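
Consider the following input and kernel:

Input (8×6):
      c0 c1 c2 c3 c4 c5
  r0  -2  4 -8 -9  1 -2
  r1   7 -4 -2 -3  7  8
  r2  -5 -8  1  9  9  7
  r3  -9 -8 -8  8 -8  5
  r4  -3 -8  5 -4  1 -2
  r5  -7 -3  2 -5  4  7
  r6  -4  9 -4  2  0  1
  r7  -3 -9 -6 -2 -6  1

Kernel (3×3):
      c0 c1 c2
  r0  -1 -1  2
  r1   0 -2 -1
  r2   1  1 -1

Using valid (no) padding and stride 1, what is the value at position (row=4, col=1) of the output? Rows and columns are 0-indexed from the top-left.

The receptive field on the input at this output position is [-8 5 -4 / -3 2 -5 / 9 -4 2]. Elementwise product with the kernel and sum: -8·-1 + 5·-1 + -4·2 + 2·-2 + -5·-1 + 9·1 + -4·1 + 2·-1.

-1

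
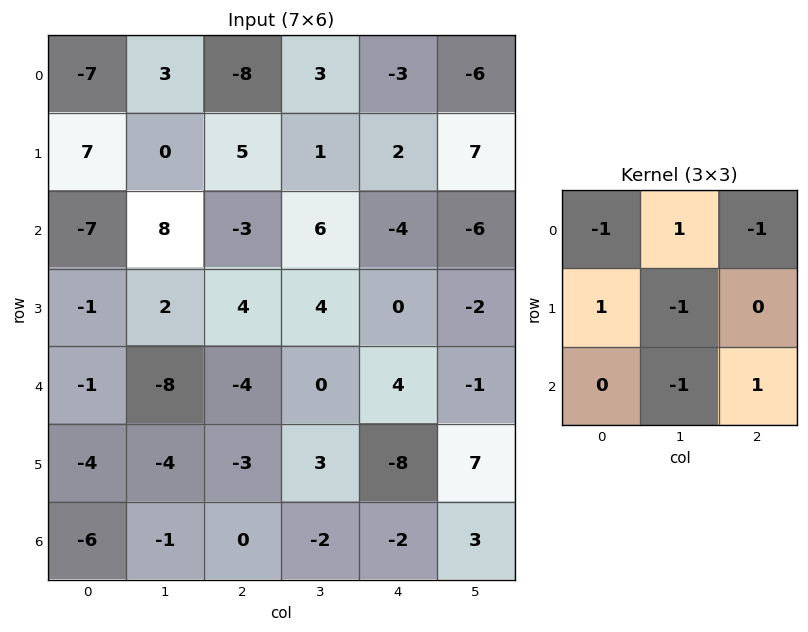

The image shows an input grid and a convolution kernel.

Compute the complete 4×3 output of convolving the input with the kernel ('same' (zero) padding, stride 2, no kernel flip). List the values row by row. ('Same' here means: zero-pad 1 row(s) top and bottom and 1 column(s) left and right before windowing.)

0 7 11
17 15 2
-2 0 9
6 -3 -18

Output[0,0]: The receptive field on the zero-padded input at this output position is [0 0 0 / 0 -7 3 / 0 7 0]. Elementwise product with the kernel and sum: 0·-1 + 0·1 + 0·-1 + 0·1 + -7·-1 + 7·-1 + 0·1.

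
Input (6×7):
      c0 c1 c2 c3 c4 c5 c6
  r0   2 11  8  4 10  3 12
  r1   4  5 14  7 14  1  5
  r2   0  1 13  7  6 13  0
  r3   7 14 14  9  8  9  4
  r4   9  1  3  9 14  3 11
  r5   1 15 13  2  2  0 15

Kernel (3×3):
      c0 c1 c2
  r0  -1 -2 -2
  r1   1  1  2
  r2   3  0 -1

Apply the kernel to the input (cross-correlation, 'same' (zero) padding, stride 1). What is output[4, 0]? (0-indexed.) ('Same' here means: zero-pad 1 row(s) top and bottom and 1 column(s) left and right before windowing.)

-46

The receptive field on the zero-padded input at this output position is [0 7 14 / 0 9 1 / 0 1 15]. Elementwise product with the kernel and sum: 0·-1 + 7·-2 + 14·-2 + 0·1 + 9·1 + 1·2 + 0·3 + 15·-1.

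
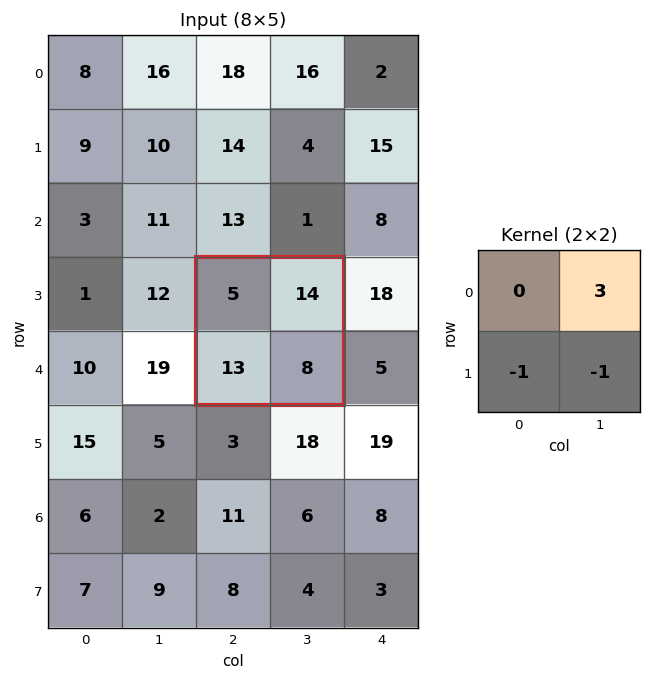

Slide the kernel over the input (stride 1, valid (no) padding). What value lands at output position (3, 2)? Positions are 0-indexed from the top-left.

The receptive field on the input at this output position is [5 14 / 13 8]. Elementwise product with the kernel and sum: 14·3 + 13·-1 + 8·-1.

21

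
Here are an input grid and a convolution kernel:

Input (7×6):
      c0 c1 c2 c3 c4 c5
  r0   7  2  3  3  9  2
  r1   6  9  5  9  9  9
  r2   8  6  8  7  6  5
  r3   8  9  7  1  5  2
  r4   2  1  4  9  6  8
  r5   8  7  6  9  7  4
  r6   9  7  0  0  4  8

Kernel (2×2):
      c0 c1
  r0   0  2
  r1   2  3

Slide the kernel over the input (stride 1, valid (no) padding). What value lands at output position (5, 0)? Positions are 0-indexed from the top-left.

The receptive field on the input at this output position is [8 7 / 9 7]. Elementwise product with the kernel and sum: 7·2 + 9·2 + 7·3.

53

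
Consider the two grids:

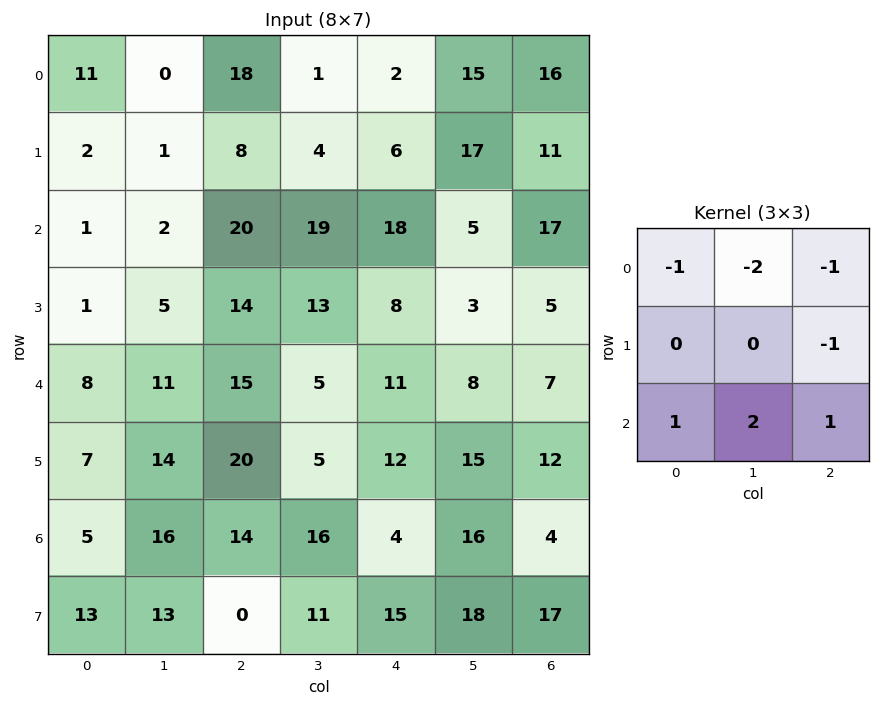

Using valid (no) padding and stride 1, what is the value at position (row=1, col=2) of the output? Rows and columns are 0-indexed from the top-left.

8

The receptive field on the input at this output position is [8 4 6 / 20 19 18 / 14 13 8]. Elementwise product with the kernel and sum: 8·-1 + 4·-2 + 6·-1 + 18·-1 + 14·1 + 13·2 + 8·1.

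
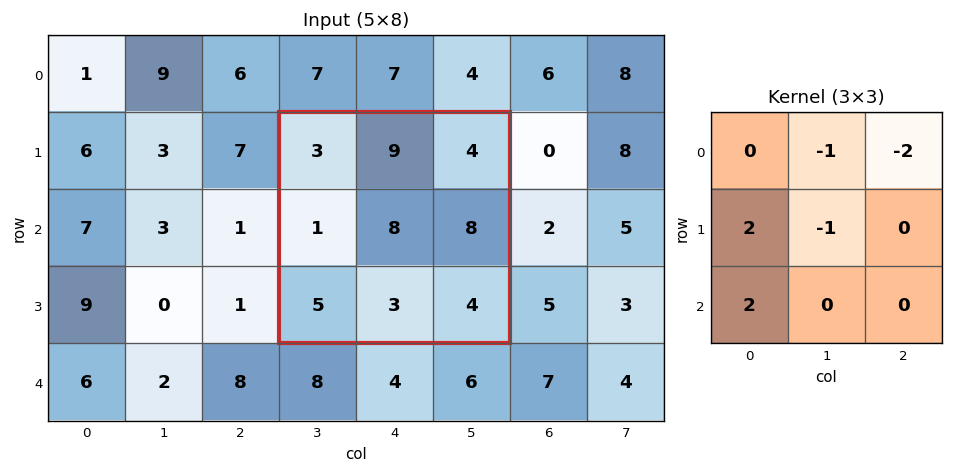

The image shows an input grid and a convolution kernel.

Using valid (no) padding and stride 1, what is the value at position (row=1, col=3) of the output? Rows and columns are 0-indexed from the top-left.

The receptive field on the input at this output position is [3 9 4 / 1 8 8 / 5 3 4]. Elementwise product with the kernel and sum: 9·-1 + 4·-2 + 1·2 + 8·-1 + 5·2.

-13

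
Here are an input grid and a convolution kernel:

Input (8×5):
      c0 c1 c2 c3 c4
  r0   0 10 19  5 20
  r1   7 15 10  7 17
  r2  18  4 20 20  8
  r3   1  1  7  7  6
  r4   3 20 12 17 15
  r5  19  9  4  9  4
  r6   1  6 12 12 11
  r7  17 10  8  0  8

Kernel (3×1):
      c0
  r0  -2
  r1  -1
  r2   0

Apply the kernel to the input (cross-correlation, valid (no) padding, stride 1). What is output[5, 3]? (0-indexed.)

The receptive field on the input at this output position is [9 / 12 / 0]. Elementwise product with the kernel and sum: 9·-2 + 12·-1.

-30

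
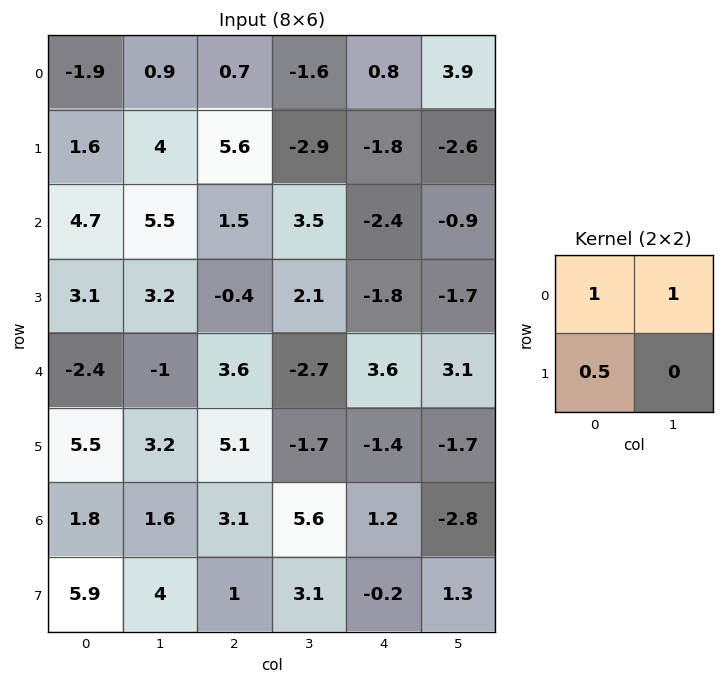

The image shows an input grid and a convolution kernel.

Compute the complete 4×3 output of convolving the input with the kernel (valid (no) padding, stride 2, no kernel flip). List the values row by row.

Output[0,0]: The receptive field on the input at this output position is [-1.9 0.9 / 1.6 4]. Elementwise product with the kernel and sum: -1.9·1 + 0.9·1 + 1.6·0.5.
Output[0,1]: The receptive field on the input at this output position is [0.7 -1.6 / 5.6 -2.9]. Elementwise product with the kernel and sum: 0.7·1 + -1.6·1 + 5.6·0.5.

-0.2 1.9 3.8
11.75 4.8 -4.2
-0.65 3.45 6
6.35 9.2 -1.7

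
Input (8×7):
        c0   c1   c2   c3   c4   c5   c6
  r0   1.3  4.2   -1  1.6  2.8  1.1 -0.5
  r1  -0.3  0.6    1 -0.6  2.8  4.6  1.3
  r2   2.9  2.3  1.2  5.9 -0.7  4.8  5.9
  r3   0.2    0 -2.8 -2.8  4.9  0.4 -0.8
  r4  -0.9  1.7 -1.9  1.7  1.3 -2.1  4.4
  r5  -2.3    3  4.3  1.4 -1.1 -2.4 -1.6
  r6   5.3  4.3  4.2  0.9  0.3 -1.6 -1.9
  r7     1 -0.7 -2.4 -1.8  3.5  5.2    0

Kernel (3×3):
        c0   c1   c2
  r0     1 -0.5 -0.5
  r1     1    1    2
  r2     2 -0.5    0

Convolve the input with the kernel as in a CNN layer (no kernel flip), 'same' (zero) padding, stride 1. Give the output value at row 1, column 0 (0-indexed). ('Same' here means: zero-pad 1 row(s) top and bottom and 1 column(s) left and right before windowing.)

-3.3

The receptive field on the zero-padded input at this output position is [0 1.3 4.2 / 0 -0.3 0.6 / 0 2.9 2.3]. Elementwise product with the kernel and sum: 0·1 + 1.3·-0.5 + 4.2·-0.5 + 0·1 + -0.3·1 + 0.6·2 + 0·2 + 2.9·-0.5.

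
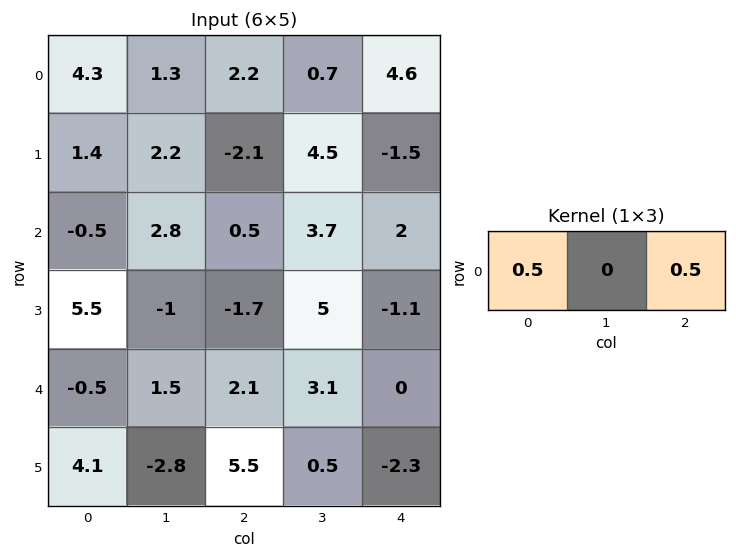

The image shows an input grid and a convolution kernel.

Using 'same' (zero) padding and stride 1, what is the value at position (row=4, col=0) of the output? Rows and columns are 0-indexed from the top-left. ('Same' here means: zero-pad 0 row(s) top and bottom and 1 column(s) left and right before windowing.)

0.75

The receptive field on the zero-padded input at this output position is [0 -0.5 1.5]. Elementwise product with the kernel and sum: 0·0.5 + 1.5·0.5.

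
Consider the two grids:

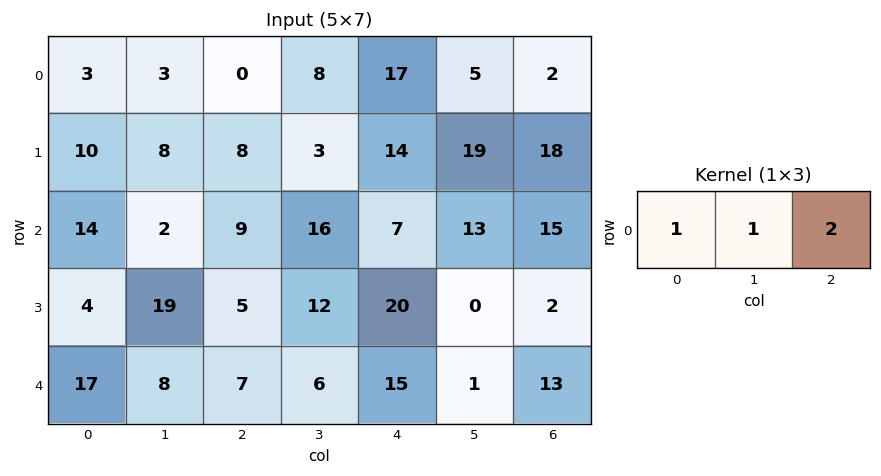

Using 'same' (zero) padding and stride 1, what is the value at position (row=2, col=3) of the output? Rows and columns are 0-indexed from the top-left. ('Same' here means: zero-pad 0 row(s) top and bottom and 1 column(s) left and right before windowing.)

39

The receptive field on the zero-padded input at this output position is [9 16 7]. Elementwise product with the kernel and sum: 9·1 + 16·1 + 7·2.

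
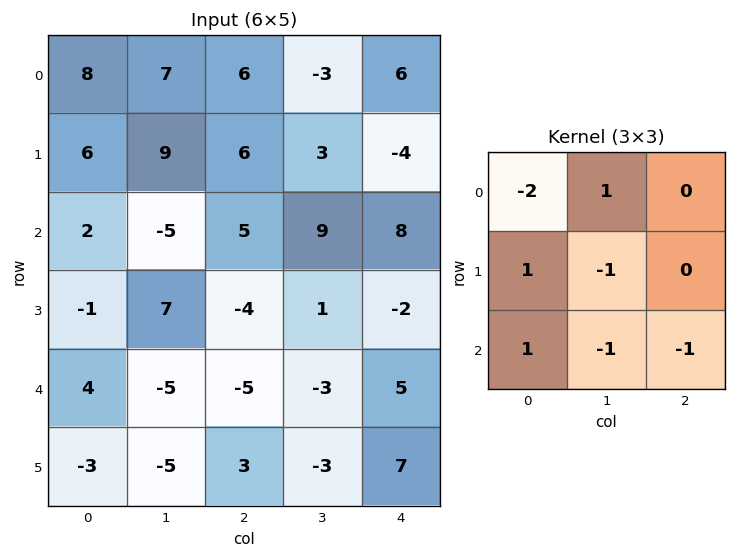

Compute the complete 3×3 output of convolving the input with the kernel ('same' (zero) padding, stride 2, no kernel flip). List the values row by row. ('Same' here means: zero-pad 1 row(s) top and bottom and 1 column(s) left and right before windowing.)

-23 1 -2
-2 -12 -6
3 -23 -22

Output[0,0]: The receptive field on the zero-padded input at this output position is [0 0 0 / 0 8 7 / 0 6 9]. Elementwise product with the kernel and sum: 0·-2 + 0·1 + 0·1 + 8·-1 + 0·1 + 6·-1 + 9·-1.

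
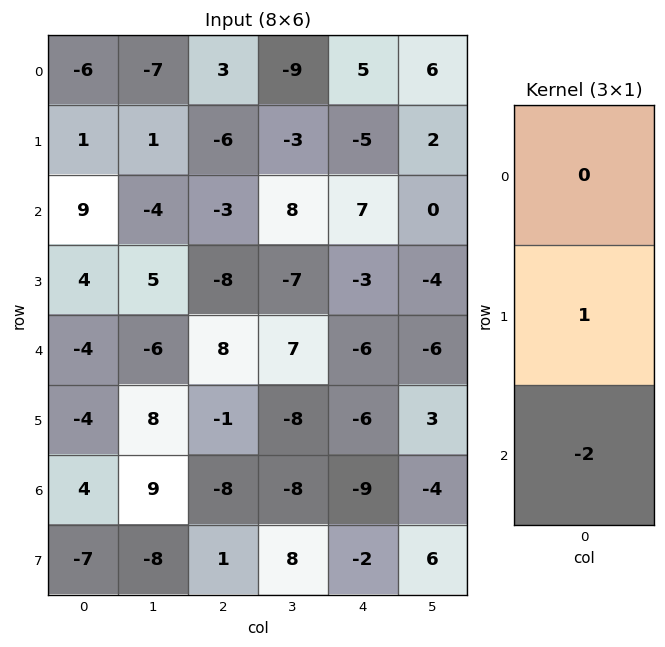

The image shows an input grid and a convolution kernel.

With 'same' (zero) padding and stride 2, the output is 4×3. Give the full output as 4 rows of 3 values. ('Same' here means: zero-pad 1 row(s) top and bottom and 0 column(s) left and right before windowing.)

Output[0,0]: The receptive field on the zero-padded input at this output position is [0 / -6 / 1]. Elementwise product with the kernel and sum: -6·1 + 1·-2.
Output[0,1]: The receptive field on the zero-padded input at this output position is [0 / 3 / -6]. Elementwise product with the kernel and sum: 3·1 + -6·-2.

-8 15 15
1 13 13
4 10 6
18 -10 -5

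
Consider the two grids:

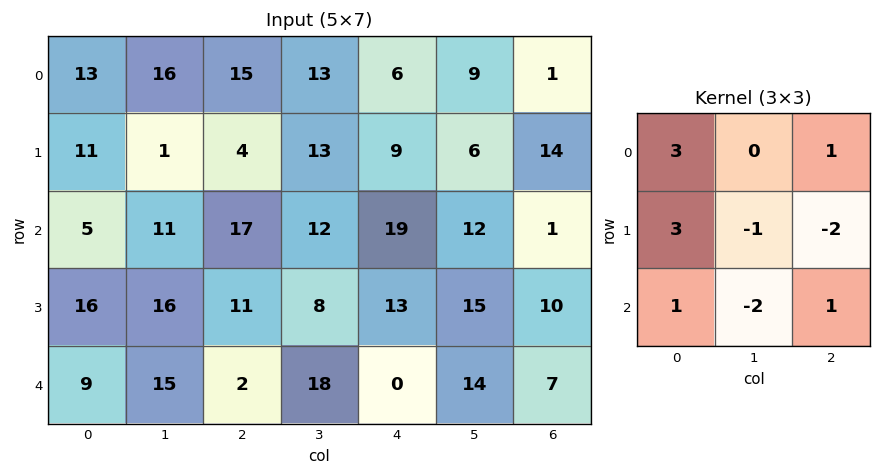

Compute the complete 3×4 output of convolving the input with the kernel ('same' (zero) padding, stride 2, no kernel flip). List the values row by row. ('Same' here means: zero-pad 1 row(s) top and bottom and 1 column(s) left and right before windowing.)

-66 13 16 4
-42 10 35 48
-23 63 65 80

Output[0,0]: The receptive field on the zero-padded input at this output position is [0 0 0 / 0 13 16 / 0 11 1]. Elementwise product with the kernel and sum: 0·3 + 0·1 + 0·3 + 13·-1 + 16·-2 + 0·1 + 11·-2 + 1·1.
Output[0,1]: The receptive field on the zero-padded input at this output position is [0 0 0 / 16 15 13 / 1 4 13]. Elementwise product with the kernel and sum: 0·3 + 0·1 + 16·3 + 15·-1 + 13·-2 + 1·1 + 4·-2 + 13·1.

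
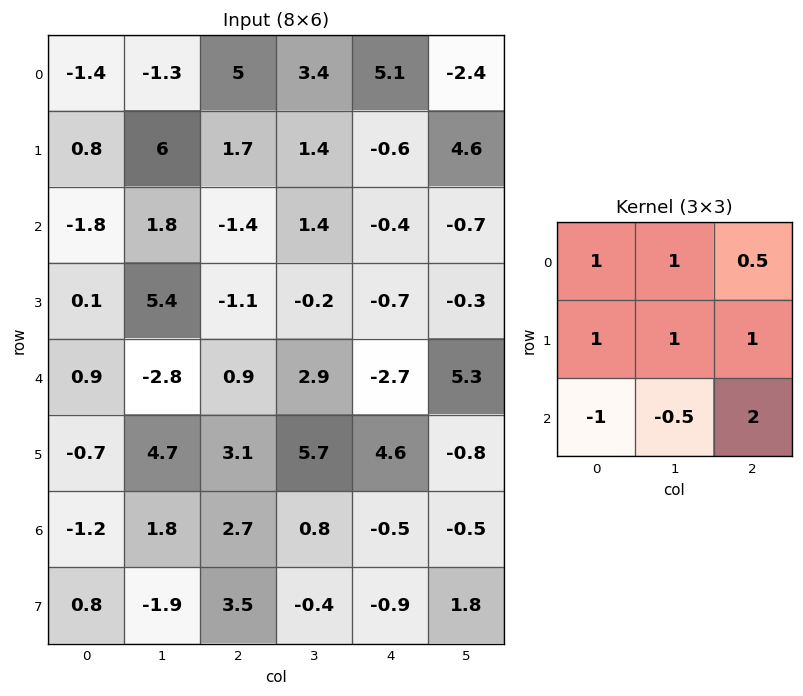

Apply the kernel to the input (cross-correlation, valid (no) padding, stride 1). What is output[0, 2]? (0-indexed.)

13.35

The receptive field on the input at this output position is [5 3.4 5.1 / 1.7 1.4 -0.6 / -1.4 1.4 -0.4]. Elementwise product with the kernel and sum: 5·1 + 3.4·1 + 5.1·0.5 + 1.7·1 + 1.4·1 + -0.6·1 + -1.4·-1 + 1.4·-0.5 + -0.4·2.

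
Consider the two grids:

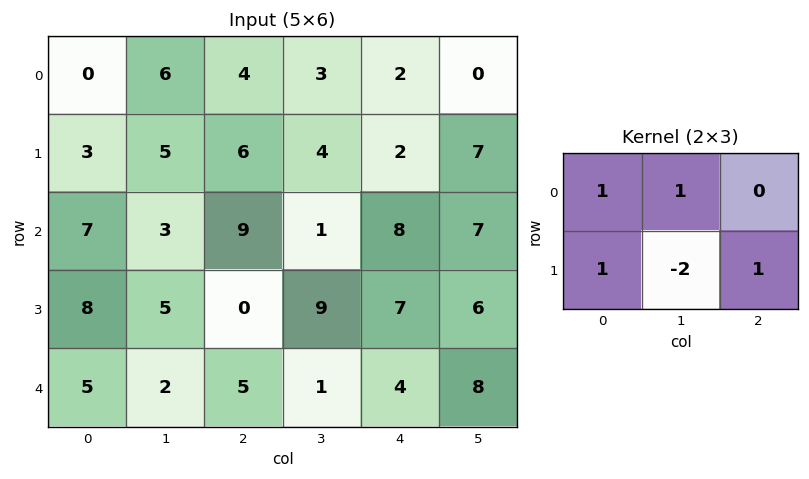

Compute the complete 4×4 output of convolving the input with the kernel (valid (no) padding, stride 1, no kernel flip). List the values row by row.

Output[0,0]: The receptive field on the input at this output position is [0 6 4 / 3 5 6]. Elementwise product with the kernel and sum: 0·1 + 6·1 + 3·1 + 5·-2 + 6·1.

5 7 7 12
18 -3 25 -2
8 26 -1 10
19 -2 16 17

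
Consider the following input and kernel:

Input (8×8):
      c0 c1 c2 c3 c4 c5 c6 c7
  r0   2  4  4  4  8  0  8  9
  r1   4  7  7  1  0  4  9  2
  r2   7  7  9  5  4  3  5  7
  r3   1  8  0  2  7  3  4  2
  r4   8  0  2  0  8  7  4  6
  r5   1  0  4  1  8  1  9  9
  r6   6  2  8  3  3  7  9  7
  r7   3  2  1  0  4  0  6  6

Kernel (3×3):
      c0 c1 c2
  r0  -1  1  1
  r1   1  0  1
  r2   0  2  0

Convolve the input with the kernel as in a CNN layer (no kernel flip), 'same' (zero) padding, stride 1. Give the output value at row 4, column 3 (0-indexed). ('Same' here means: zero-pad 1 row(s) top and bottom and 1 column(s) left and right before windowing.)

The receptive field on the zero-padded input at this output position is [0 2 7 / 2 0 8 / 4 1 8]. Elementwise product with the kernel and sum: 0·-1 + 2·1 + 7·1 + 2·1 + 8·1 + 1·2.

21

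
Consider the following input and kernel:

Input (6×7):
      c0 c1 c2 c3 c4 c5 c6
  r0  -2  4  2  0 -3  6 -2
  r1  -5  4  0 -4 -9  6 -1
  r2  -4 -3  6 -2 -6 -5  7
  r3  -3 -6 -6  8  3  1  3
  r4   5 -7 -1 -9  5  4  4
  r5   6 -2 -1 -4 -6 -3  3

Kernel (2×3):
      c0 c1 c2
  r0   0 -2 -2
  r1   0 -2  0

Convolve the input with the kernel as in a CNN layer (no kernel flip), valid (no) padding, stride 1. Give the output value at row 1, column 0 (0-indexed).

-2

The receptive field on the input at this output position is [-5 4 0 / -4 -3 6]. Elementwise product with the kernel and sum: 4·-2 + 0·-2 + -3·-2.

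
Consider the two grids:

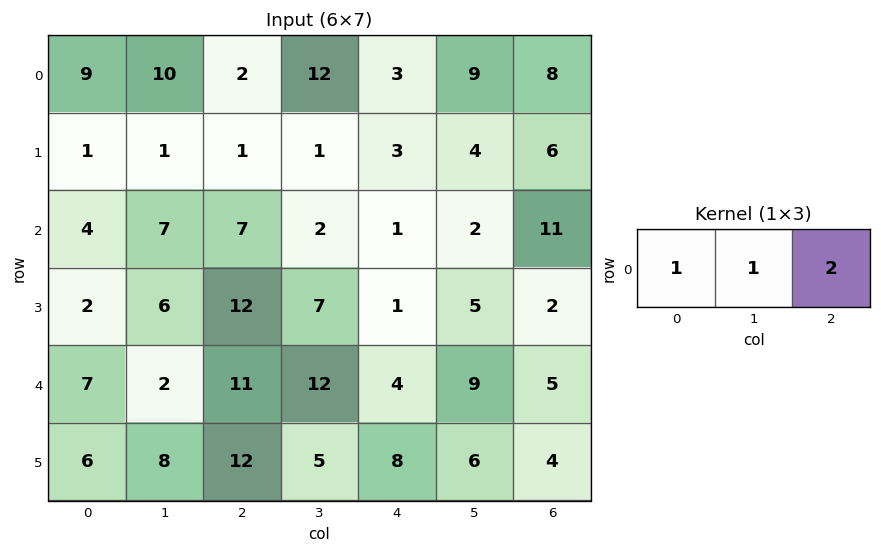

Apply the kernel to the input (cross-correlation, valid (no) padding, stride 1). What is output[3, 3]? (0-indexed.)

18

The receptive field on the input at this output position is [7 1 5]. Elementwise product with the kernel and sum: 7·1 + 1·1 + 5·2.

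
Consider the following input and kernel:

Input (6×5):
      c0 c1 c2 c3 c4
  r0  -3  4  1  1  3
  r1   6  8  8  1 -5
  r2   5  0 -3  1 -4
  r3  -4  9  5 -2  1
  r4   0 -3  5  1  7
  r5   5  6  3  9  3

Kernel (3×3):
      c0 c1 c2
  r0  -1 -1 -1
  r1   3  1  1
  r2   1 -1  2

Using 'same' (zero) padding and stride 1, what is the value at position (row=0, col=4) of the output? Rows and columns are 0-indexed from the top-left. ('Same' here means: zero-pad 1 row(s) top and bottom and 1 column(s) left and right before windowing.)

12

The receptive field on the zero-padded input at this output position is [0 0 0 / 1 3 0 / 1 -5 0]. Elementwise product with the kernel and sum: 0·-1 + 0·-1 + 0·-1 + 1·3 + 3·1 + 0·1 + 1·1 + -5·-1 + 0·2.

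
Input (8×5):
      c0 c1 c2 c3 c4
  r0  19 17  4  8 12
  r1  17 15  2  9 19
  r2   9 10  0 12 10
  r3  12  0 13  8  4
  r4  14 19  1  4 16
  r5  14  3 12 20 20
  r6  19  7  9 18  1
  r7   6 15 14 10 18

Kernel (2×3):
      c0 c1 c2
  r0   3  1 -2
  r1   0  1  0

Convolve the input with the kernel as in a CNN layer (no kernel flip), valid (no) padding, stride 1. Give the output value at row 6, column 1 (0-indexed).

The receptive field on the input at this output position is [7 9 18 / 15 14 10]. Elementwise product with the kernel and sum: 7·3 + 9·1 + 18·-2 + 14·1.

8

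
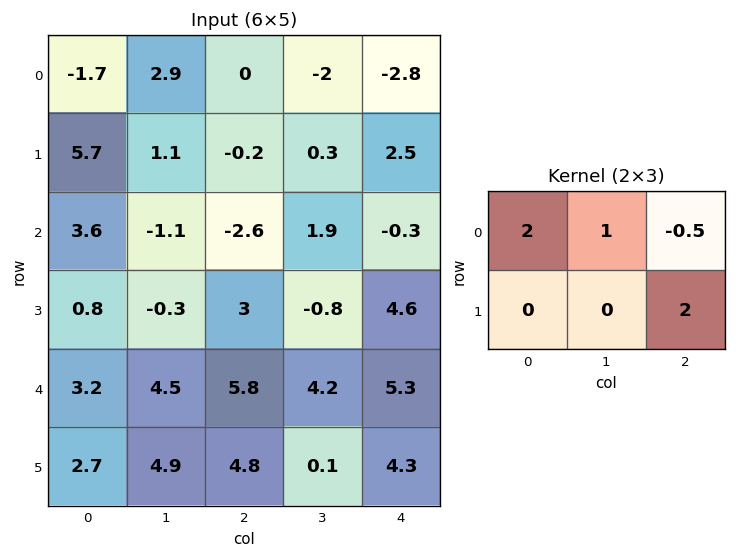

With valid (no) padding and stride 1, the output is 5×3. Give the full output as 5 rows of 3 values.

-0.9 7.4 4.4
7.4 5.65 -1.95
13.4 -7.35 6.05
11.4 11.2 13.5
17.6 12.9 21.75

Output[0,0]: The receptive field on the input at this output position is [-1.7 2.9 0 / 5.7 1.1 -0.2]. Elementwise product with the kernel and sum: -1.7·2 + 2.9·1 + 0·-0.5 + -0.2·2.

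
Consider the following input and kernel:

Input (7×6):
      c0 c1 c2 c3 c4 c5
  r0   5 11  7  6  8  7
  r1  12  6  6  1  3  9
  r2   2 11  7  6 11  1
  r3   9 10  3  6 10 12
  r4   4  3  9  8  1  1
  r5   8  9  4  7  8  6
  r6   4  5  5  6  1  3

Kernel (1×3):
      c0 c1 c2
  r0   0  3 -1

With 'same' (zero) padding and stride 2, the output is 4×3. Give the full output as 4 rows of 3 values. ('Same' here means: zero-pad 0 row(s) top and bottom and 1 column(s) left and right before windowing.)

Output[0,0]: The receptive field on the zero-padded input at this output position is [0 5 11]. Elementwise product with the kernel and sum: 5·3 + 11·-1.

4 15 17
-5 15 32
9 19 2
7 9 0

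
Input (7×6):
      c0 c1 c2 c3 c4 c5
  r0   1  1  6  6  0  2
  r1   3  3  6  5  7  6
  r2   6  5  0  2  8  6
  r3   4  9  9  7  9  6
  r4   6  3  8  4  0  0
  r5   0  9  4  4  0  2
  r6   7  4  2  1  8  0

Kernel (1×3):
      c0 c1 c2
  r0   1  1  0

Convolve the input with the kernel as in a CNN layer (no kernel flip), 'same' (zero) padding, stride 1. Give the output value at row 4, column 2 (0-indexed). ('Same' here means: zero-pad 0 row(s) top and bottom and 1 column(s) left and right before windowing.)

11

The receptive field on the zero-padded input at this output position is [3 8 4]. Elementwise product with the kernel and sum: 3·1 + 8·1.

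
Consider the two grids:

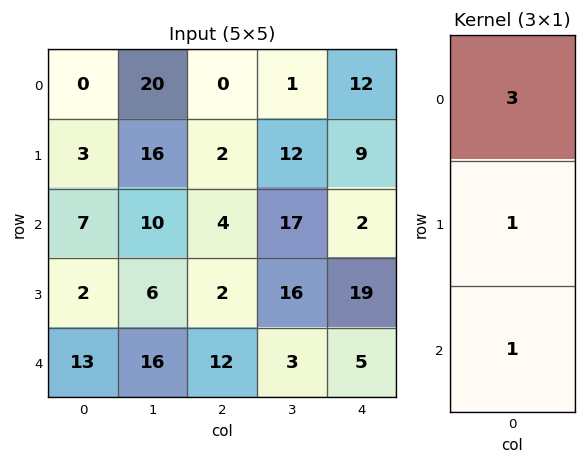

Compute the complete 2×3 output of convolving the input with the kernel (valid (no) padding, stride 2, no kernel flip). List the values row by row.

10 6 47
36 26 30

Output[0,0]: The receptive field on the input at this output position is [0 / 3 / 7]. Elementwise product with the kernel and sum: 0·3 + 3·1 + 7·1.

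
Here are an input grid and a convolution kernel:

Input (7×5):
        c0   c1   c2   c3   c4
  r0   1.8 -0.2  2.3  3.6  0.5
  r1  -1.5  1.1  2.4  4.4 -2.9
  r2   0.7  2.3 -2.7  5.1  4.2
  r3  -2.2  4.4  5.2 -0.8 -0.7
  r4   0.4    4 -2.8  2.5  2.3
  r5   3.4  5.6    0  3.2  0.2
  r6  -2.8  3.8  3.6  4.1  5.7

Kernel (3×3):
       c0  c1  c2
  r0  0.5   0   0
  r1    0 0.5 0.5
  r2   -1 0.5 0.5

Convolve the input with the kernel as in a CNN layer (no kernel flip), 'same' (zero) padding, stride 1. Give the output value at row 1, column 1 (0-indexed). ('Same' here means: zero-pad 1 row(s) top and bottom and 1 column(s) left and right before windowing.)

1.75

The receptive field on the zero-padded input at this output position is [1.8 -0.2 2.3 / -1.5 1.1 2.4 / 0.7 2.3 -2.7]. Elementwise product with the kernel and sum: 1.8·0.5 + 1.1·0.5 + 2.4·0.5 + 0.7·-1 + 2.3·0.5 + -2.7·0.5.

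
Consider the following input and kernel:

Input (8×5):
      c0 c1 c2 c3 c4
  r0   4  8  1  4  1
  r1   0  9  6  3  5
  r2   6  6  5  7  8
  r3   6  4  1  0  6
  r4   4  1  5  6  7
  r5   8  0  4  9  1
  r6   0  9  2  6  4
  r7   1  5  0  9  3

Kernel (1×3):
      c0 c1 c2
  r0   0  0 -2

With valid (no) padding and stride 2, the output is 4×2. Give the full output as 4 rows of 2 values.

Output[0,0]: The receptive field on the input at this output position is [4 8 1]. Elementwise product with the kernel and sum: 1·-2.

-2 -2
-10 -16
-10 -14
-4 -8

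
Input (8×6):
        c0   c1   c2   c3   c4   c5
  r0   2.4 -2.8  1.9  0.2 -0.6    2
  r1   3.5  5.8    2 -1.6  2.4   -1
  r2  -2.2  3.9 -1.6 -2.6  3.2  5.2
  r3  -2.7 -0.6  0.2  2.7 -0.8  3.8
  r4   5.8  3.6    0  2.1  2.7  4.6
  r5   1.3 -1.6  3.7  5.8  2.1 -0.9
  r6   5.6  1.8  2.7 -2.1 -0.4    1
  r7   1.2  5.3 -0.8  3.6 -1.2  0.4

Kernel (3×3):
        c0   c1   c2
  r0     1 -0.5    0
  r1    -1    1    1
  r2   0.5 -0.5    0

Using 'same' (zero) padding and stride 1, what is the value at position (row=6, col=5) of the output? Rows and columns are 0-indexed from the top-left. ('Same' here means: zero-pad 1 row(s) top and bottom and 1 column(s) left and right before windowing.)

The receptive field on the zero-padded input at this output position is [2.1 -0.9 0 / -0.4 1 0 / -1.2 0.4 0]. Elementwise product with the kernel and sum: 2.1·1 + -0.9·-0.5 + -0.4·-1 + 1·1 + 0·1 + -1.2·0.5 + 0.4·-0.5.

3.15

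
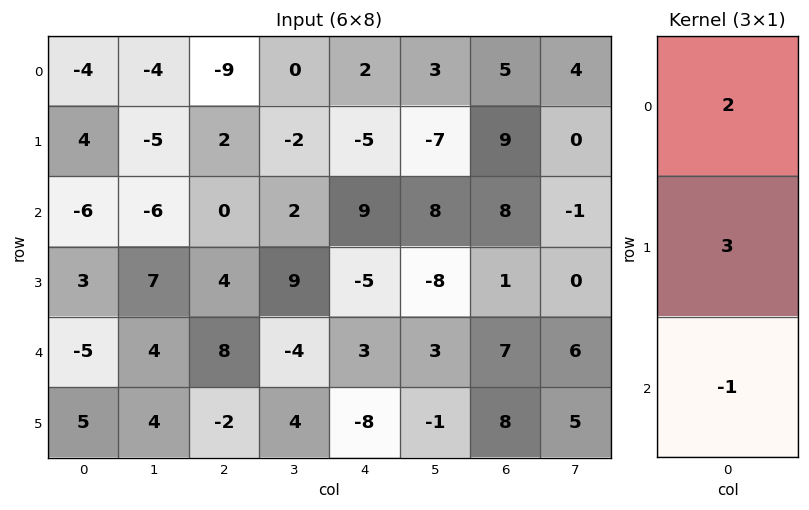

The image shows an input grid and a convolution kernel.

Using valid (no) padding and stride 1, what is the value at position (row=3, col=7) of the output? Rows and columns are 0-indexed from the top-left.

The receptive field on the input at this output position is [0 / 6 / 5]. Elementwise product with the kernel and sum: 0·2 + 6·3 + 5·-1.

13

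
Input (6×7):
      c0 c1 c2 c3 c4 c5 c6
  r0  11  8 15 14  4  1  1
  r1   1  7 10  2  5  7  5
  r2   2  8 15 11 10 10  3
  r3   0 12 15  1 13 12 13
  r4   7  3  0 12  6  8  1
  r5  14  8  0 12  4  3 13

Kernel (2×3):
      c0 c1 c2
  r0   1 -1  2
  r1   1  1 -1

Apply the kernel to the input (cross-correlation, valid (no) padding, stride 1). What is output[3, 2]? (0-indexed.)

The receptive field on the input at this output position is [15 1 13 / 0 12 6]. Elementwise product with the kernel and sum: 15·1 + 1·-1 + 13·2 + 0·1 + 12·1 + 6·-1.

46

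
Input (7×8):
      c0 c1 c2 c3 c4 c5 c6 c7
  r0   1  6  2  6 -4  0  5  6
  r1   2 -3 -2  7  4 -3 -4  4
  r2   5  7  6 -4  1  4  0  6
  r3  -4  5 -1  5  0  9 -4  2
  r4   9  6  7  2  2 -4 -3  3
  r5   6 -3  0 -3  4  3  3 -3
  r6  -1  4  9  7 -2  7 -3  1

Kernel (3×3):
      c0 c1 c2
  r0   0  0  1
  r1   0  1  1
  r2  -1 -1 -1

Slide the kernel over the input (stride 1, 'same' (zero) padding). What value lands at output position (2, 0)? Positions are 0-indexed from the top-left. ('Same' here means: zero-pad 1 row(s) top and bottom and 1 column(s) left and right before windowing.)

8

The receptive field on the zero-padded input at this output position is [0 2 -3 / 0 5 7 / 0 -4 5]. Elementwise product with the kernel and sum: -3·1 + 5·1 + 7·1 + 0·-1 + -4·-1 + 5·-1.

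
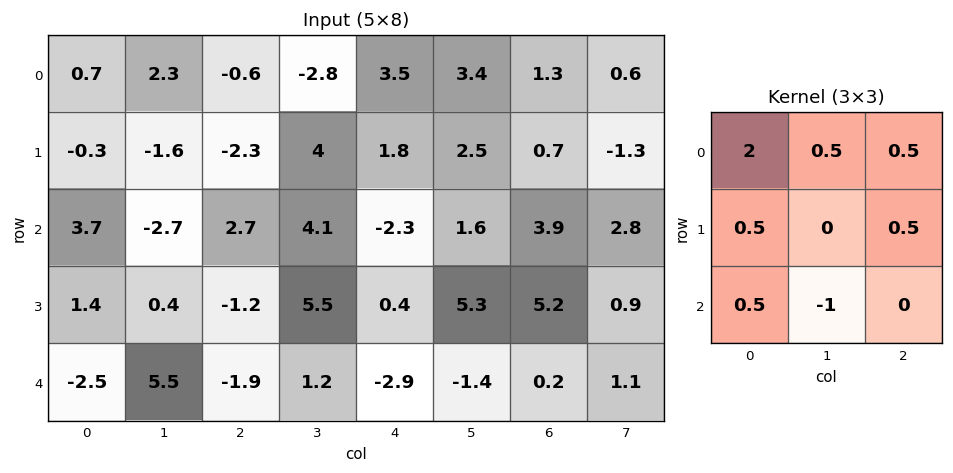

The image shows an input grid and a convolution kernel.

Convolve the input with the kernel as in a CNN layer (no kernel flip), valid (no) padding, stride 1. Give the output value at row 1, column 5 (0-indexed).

4.35

The receptive field on the input at this output position is [2.5 0.7 -1.3 / 1.6 3.9 2.8 / 5.3 5.2 0.9]. Elementwise product with the kernel and sum: 2.5·2 + 0.7·0.5 + -1.3·0.5 + 1.6·0.5 + 2.8·0.5 + 5.3·0.5 + 5.2·-1.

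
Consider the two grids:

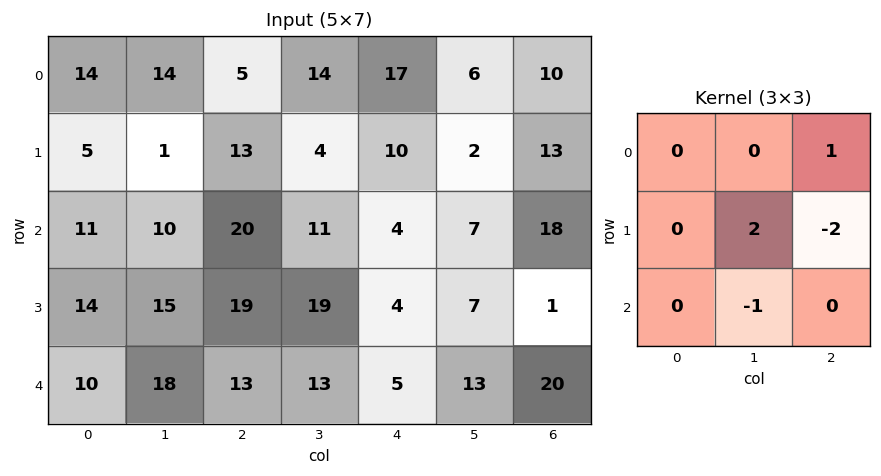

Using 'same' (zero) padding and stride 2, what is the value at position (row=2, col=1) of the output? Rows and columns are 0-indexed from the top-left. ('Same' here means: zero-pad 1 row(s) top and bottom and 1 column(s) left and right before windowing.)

19

The receptive field on the zero-padded input at this output position is [15 19 19 / 18 13 13 / 0 0 0]. Elementwise product with the kernel and sum: 19·1 + 13·2 + 13·-2 + 0·-1.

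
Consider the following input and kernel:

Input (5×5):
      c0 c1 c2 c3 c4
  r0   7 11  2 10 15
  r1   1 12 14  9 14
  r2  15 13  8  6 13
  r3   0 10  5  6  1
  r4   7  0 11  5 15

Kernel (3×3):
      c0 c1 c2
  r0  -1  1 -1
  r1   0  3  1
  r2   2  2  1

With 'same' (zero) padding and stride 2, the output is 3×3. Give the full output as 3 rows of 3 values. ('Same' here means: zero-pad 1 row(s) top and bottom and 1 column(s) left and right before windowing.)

46 77 91
57 59 58
11 27 40

Output[0,0]: The receptive field on the zero-padded input at this output position is [0 0 0 / 0 7 11 / 0 1 12]. Elementwise product with the kernel and sum: 0·-1 + 0·1 + 0·-1 + 7·3 + 11·1 + 0·2 + 1·2 + 12·1.
Output[0,1]: The receptive field on the zero-padded input at this output position is [0 0 0 / 11 2 10 / 12 14 9]. Elementwise product with the kernel and sum: 0·-1 + 0·1 + 0·-1 + 2·3 + 10·1 + 12·2 + 14·2 + 9·1.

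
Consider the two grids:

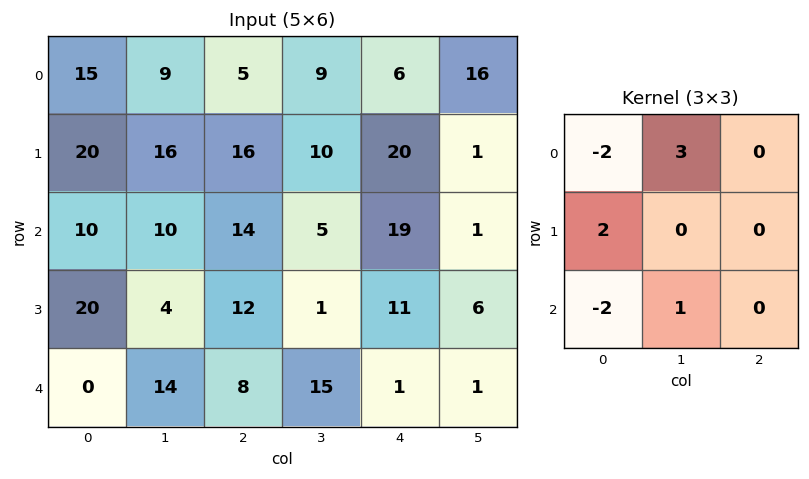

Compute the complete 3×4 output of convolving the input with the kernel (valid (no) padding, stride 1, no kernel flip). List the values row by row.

Output[0,0]: The receptive field on the input at this output position is [15 9 5 / 20 16 16 / 10 10 14]. Elementwise product with the kernel and sum: 15·-2 + 9·3 + 20·2 + 10·-2 + 10·1.

27 23 26 29
-8 40 3 59
64 10 10 20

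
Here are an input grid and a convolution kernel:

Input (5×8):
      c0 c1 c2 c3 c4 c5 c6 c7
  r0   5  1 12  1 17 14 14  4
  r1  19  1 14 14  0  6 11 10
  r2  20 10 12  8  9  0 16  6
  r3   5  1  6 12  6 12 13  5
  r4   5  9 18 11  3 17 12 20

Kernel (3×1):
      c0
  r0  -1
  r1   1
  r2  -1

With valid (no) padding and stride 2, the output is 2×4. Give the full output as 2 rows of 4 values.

Output[0,0]: The receptive field on the input at this output position is [5 / 19 / 20]. Elementwise product with the kernel and sum: 5·-1 + 19·1 + 20·-1.
Output[0,1]: The receptive field on the input at this output position is [12 / 14 / 12]. Elementwise product with the kernel and sum: 12·-1 + 14·1 + 12·-1.

-6 -10 -26 -19
-20 -24 -6 -15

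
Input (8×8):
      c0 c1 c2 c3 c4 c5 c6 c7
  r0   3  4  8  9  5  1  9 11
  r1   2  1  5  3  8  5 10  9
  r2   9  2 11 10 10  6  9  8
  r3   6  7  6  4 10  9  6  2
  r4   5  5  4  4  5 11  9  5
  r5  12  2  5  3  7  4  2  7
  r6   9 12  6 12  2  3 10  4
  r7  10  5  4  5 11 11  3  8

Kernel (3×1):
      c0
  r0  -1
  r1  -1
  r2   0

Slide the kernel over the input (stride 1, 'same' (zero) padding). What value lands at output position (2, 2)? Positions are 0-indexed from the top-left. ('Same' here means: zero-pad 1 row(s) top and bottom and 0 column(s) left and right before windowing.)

The receptive field on the zero-padded input at this output position is [5 / 11 / 6]. Elementwise product with the kernel and sum: 5·-1 + 11·-1.

-16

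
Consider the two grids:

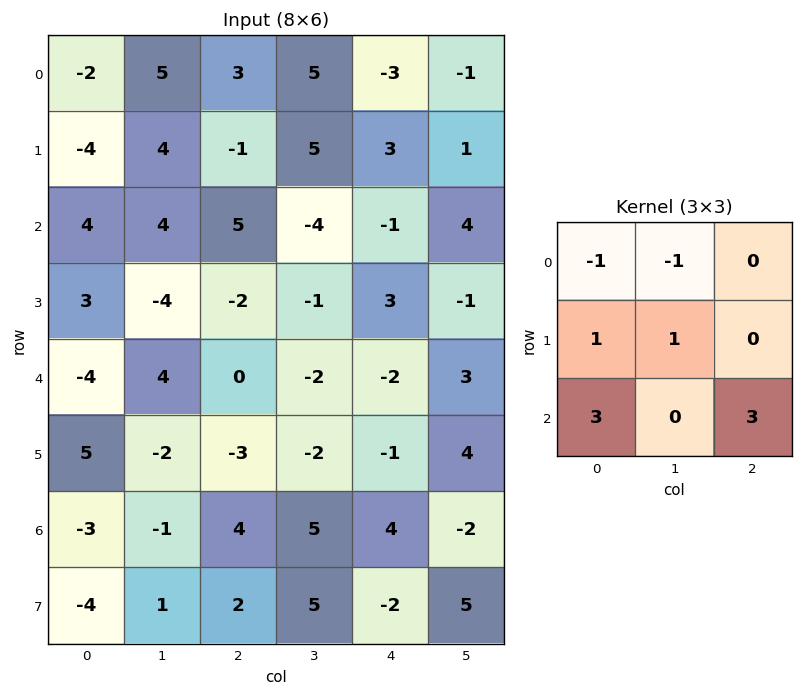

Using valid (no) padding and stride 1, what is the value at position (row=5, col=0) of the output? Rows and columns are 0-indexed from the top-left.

-13

The receptive field on the input at this output position is [5 -2 -3 / -3 -1 4 / -4 1 2]. Elementwise product with the kernel and sum: 5·-1 + -2·-1 + -3·1 + -1·1 + -4·3 + 2·3.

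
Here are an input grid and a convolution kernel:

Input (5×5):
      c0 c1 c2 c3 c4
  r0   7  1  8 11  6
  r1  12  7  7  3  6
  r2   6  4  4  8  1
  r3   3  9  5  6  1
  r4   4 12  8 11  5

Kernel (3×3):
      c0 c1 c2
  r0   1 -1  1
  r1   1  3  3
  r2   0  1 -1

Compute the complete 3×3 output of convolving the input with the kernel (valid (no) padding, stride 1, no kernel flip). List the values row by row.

68 37 44
46 42 46
55 47 29

Output[0,0]: The receptive field on the input at this output position is [7 1 8 / 12 7 7 / 6 4 4]. Elementwise product with the kernel and sum: 7·1 + 1·-1 + 8·1 + 12·1 + 7·3 + 7·3 + 4·1 + 4·-1.
Output[0,1]: The receptive field on the input at this output position is [1 8 11 / 7 7 3 / 4 4 8]. Elementwise product with the kernel and sum: 1·1 + 8·-1 + 11·1 + 7·1 + 7·3 + 3·3 + 4·1 + 8·-1.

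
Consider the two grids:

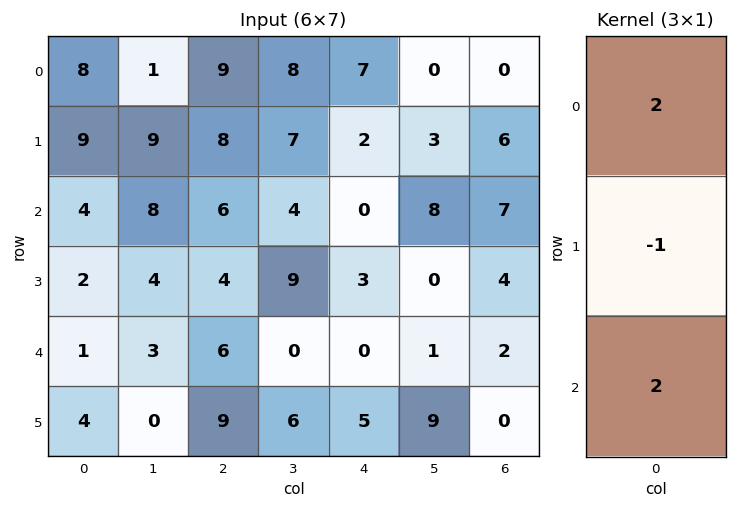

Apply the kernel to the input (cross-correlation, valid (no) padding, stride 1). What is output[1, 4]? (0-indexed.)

10

The receptive field on the input at this output position is [2 / 0 / 3]. Elementwise product with the kernel and sum: 2·2 + 0·-1 + 3·2.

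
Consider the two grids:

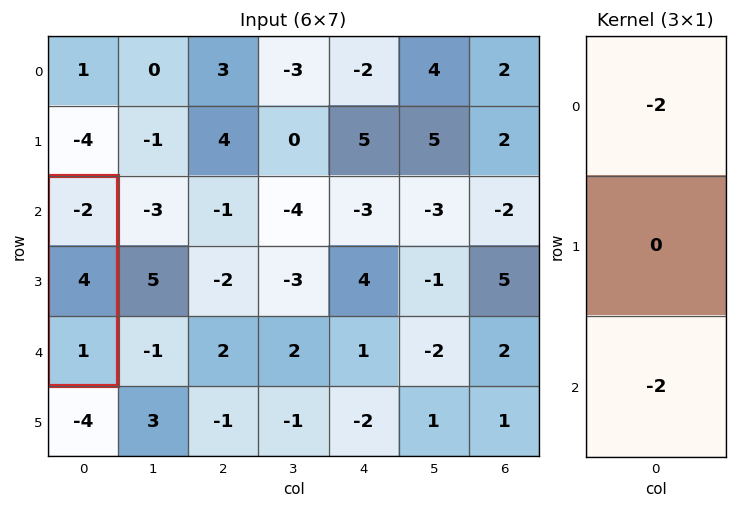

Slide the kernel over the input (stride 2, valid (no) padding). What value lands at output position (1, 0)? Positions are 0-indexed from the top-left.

2

The receptive field on the input at this output position is [-2 / 4 / 1]. Elementwise product with the kernel and sum: -2·-2 + 1·-2.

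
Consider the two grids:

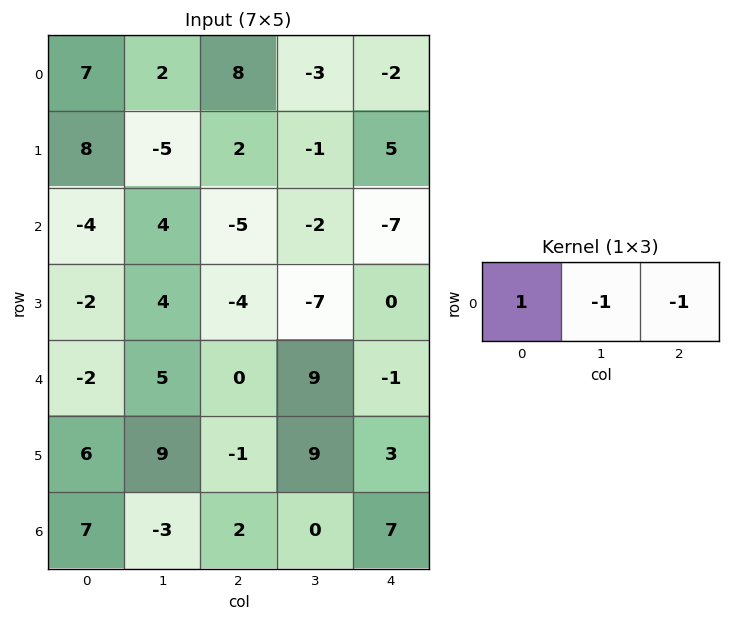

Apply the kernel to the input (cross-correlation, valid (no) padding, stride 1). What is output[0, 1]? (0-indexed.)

-3

The receptive field on the input at this output position is [2 8 -3]. Elementwise product with the kernel and sum: 2·1 + 8·-1 + -3·-1.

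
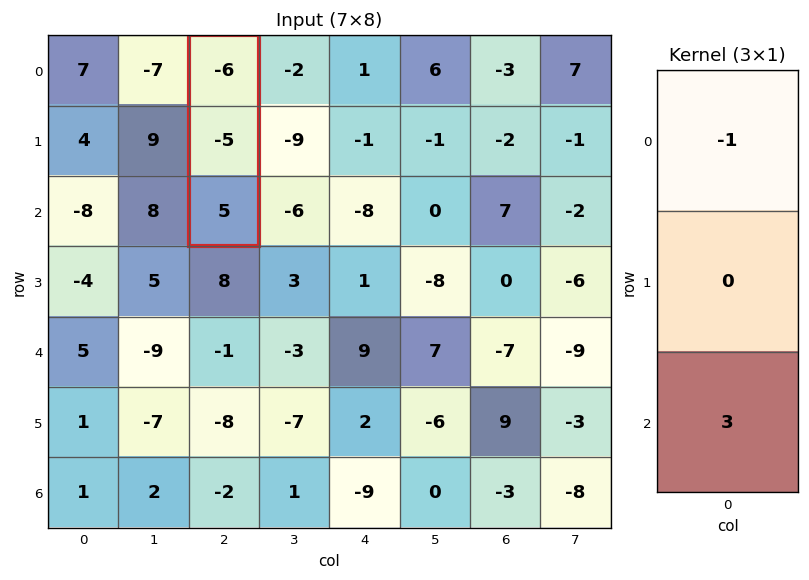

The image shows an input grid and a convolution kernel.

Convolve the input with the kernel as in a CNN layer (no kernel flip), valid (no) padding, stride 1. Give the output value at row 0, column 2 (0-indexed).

21

The receptive field on the input at this output position is [-6 / -5 / 5]. Elementwise product with the kernel and sum: -6·-1 + 5·3.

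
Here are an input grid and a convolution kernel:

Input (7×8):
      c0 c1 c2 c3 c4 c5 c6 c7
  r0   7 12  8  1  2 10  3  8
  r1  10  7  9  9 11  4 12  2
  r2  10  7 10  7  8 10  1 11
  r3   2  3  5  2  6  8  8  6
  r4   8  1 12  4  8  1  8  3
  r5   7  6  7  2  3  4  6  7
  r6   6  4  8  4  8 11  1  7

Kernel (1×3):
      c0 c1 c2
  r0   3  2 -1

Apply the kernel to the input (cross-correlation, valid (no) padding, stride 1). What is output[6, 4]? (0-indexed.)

The receptive field on the input at this output position is [8 11 1]. Elementwise product with the kernel and sum: 8·3 + 11·2 + 1·-1.

45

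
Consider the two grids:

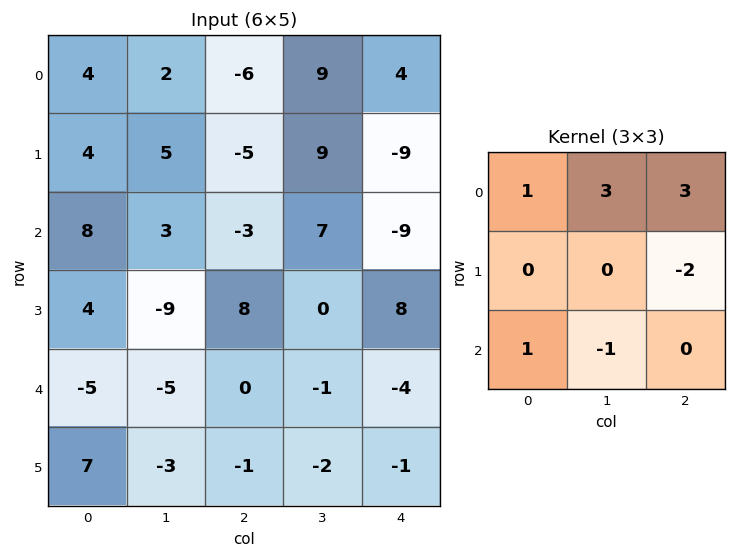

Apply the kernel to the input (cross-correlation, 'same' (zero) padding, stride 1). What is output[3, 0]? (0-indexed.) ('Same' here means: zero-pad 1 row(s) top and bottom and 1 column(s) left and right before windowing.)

56

The receptive field on the zero-padded input at this output position is [0 8 3 / 0 4 -9 / 0 -5 -5]. Elementwise product with the kernel and sum: 0·1 + 8·3 + 3·3 + -9·-2 + 0·1 + -5·-1.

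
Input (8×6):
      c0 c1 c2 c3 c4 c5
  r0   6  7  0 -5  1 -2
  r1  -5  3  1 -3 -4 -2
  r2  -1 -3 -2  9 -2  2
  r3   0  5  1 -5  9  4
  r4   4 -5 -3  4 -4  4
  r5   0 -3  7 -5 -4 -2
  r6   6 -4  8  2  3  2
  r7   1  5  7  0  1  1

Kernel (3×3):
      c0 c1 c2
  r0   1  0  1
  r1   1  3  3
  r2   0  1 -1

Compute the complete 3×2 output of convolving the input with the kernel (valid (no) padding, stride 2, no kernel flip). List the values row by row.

Output[0,0]: The receptive field on the input at this output position is [6 7 0 / -5 3 1 / -1 -3 -2]. Elementwise product with the kernel and sum: 6·1 + 0·1 + -5·1 + 3·3 + 1·3 + -3·1 + -2·-1.

12 -8
13 17
1 -28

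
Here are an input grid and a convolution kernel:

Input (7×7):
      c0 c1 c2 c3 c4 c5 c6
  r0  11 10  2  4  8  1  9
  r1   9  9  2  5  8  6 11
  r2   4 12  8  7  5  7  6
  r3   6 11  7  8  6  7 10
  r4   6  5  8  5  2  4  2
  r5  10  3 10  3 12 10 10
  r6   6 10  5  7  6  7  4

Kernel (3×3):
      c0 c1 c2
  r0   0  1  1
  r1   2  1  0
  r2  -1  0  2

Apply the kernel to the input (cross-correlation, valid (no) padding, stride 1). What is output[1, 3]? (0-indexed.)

The receptive field on the input at this output position is [5 8 6 / 7 5 7 / 8 6 7]. Elementwise product with the kernel and sum: 8·1 + 6·1 + 7·2 + 5·1 + 8·-1 + 7·2.

39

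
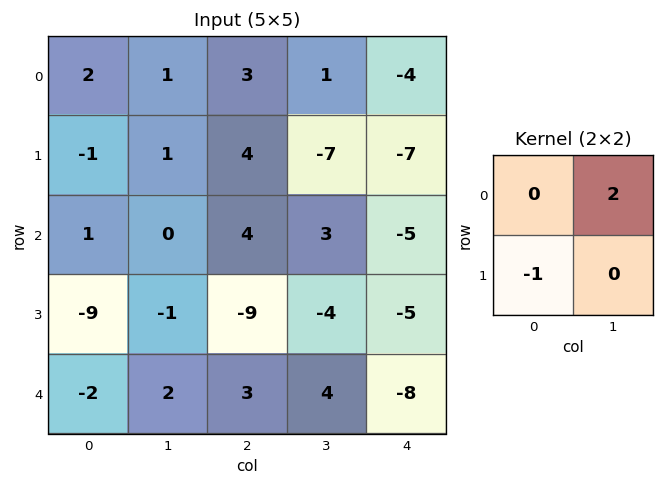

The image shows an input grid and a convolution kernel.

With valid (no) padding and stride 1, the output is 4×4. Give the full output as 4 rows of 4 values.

Output[0,0]: The receptive field on the input at this output position is [2 1 / -1 1]. Elementwise product with the kernel and sum: 1·2 + -1·-1.

3 5 -2 -1
1 8 -18 -17
9 9 15 -6
0 -20 -11 -14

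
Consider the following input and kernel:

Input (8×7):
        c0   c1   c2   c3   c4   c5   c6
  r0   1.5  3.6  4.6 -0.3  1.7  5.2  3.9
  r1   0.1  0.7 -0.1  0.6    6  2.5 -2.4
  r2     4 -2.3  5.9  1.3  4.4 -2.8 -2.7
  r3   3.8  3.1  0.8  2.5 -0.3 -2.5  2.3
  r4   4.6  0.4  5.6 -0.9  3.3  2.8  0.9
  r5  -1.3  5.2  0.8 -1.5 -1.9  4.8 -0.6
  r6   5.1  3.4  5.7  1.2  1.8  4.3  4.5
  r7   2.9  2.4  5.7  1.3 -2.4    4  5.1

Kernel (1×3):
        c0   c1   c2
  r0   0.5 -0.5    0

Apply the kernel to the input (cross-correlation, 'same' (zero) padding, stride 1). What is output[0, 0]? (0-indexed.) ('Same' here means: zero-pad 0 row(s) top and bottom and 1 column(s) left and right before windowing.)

-0.75

The receptive field on the zero-padded input at this output position is [0 1.5 3.6]. Elementwise product with the kernel and sum: 0·0.5 + 1.5·-0.5.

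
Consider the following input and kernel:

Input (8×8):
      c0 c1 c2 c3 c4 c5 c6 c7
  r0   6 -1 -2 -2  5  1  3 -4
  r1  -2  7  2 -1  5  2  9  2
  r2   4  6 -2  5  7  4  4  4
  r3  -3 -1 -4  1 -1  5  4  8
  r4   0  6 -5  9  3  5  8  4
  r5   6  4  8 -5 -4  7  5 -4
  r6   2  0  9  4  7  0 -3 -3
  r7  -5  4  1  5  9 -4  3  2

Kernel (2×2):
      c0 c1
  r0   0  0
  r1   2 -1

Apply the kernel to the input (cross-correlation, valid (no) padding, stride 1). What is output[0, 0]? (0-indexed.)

-11

The receptive field on the input at this output position is [6 -1 / -2 7]. Elementwise product with the kernel and sum: -2·2 + 7·-1.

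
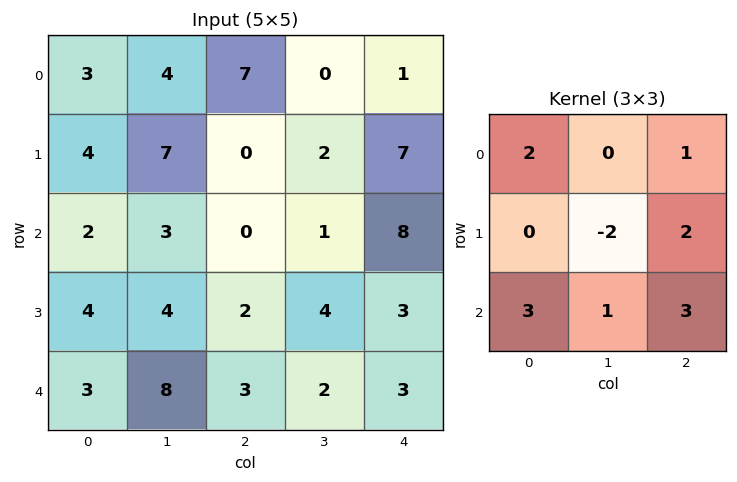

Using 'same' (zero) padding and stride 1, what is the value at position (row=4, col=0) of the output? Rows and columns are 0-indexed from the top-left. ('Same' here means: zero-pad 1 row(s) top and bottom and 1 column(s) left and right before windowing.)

14

The receptive field on the zero-padded input at this output position is [0 4 4 / 0 3 8 / 0 0 0]. Elementwise product with the kernel and sum: 0·2 + 4·1 + 3·-2 + 8·2 + 0·3 + 0·1 + 0·3.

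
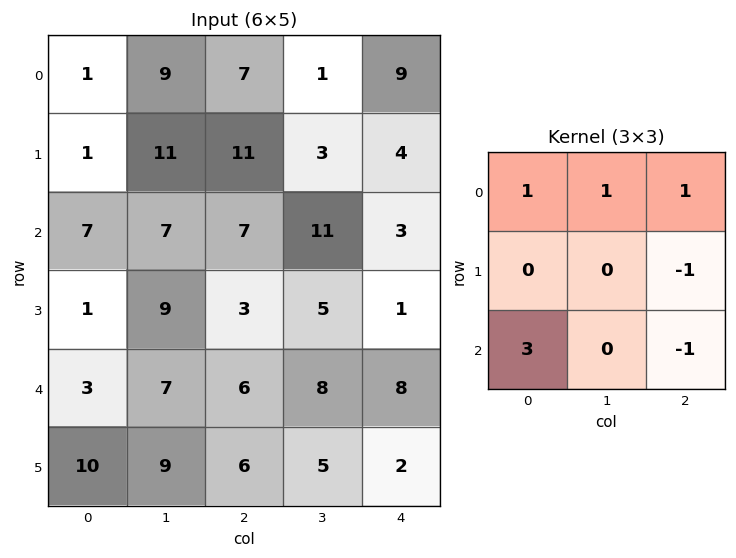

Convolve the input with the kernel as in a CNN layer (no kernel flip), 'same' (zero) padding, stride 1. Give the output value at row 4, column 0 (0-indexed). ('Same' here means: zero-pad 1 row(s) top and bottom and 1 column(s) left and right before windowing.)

The receptive field on the zero-padded input at this output position is [0 1 9 / 0 3 7 / 0 10 9]. Elementwise product with the kernel and sum: 0·1 + 1·1 + 9·1 + 7·-1 + 0·3 + 9·-1.

-6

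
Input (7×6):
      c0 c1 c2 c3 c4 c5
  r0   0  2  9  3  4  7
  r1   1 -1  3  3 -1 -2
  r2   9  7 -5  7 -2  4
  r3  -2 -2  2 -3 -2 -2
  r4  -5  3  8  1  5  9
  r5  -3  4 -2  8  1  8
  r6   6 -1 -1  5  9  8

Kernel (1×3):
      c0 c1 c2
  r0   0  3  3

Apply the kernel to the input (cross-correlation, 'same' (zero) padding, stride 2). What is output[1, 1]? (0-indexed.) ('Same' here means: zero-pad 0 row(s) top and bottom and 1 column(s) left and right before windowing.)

The receptive field on the zero-padded input at this output position is [7 -5 7]. Elementwise product with the kernel and sum: -5·3 + 7·3.

6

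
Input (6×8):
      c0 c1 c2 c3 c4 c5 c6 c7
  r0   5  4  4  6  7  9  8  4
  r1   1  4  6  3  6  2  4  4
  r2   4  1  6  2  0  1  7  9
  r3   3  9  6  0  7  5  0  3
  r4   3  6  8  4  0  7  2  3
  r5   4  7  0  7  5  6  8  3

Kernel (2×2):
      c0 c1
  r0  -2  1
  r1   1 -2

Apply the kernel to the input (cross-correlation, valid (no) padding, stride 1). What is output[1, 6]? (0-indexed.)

-15

The receptive field on the input at this output position is [4 4 / 7 9]. Elementwise product with the kernel and sum: 4·-2 + 4·1 + 7·1 + 9·-2.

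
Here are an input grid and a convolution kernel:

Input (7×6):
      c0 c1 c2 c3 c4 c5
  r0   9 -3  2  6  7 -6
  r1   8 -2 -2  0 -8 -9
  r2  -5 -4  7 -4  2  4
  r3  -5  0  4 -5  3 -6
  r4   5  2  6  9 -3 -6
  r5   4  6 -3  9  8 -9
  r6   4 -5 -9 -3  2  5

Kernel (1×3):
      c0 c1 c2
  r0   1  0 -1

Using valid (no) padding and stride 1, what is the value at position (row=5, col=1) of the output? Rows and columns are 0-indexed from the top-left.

The receptive field on the input at this output position is [6 -3 9]. Elementwise product with the kernel and sum: 6·1 + 9·-1.

-3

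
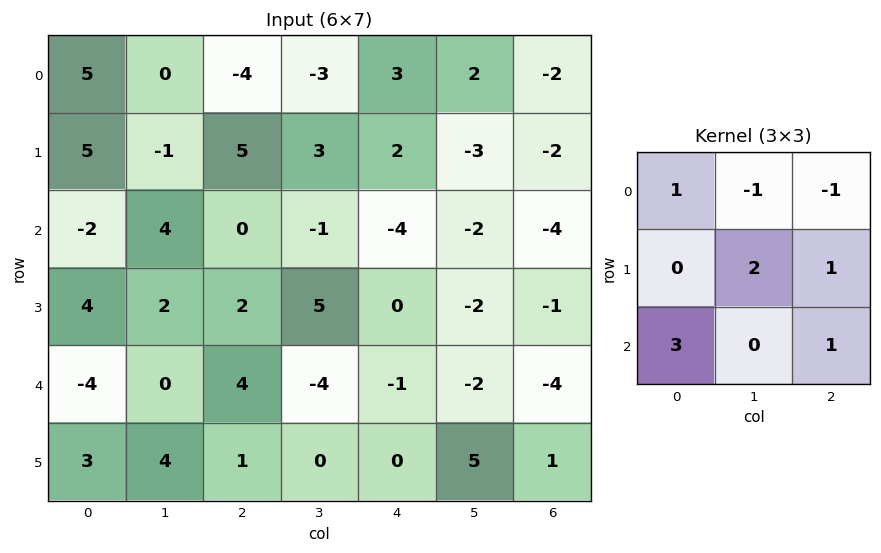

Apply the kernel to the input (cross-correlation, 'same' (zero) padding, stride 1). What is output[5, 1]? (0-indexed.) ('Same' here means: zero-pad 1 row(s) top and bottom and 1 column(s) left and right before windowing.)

The receptive field on the zero-padded input at this output position is [-4 0 4 / 3 4 1 / 0 0 0]. Elementwise product with the kernel and sum: -4·1 + 0·-1 + 4·-1 + 4·2 + 1·1 + 0·3 + 0·1.

1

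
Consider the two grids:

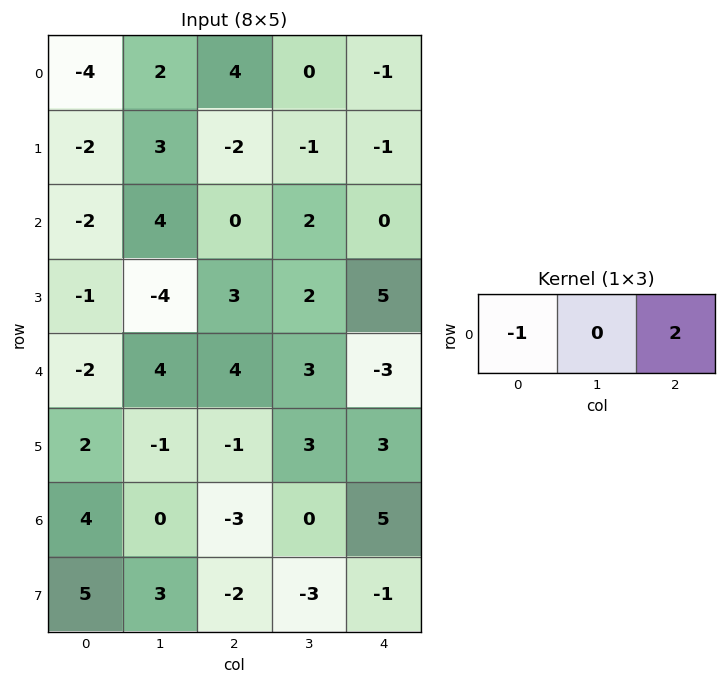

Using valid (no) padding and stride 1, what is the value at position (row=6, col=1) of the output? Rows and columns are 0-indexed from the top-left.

0

The receptive field on the input at this output position is [0 -3 0]. Elementwise product with the kernel and sum: 0·-1 + 0·2.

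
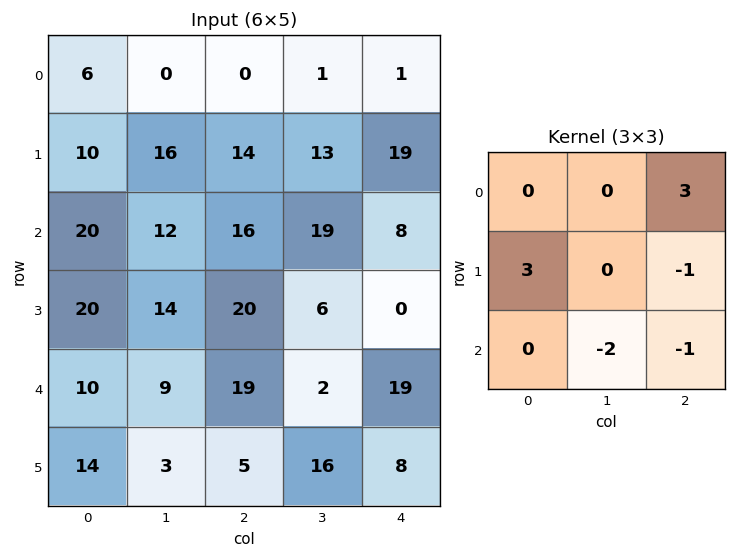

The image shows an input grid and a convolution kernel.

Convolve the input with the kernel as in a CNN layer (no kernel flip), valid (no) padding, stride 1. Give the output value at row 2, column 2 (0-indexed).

61

The receptive field on the input at this output position is [16 19 8 / 20 6 0 / 19 2 19]. Elementwise product with the kernel and sum: 8·3 + 20·3 + 0·-1 + 2·-2 + 19·-1.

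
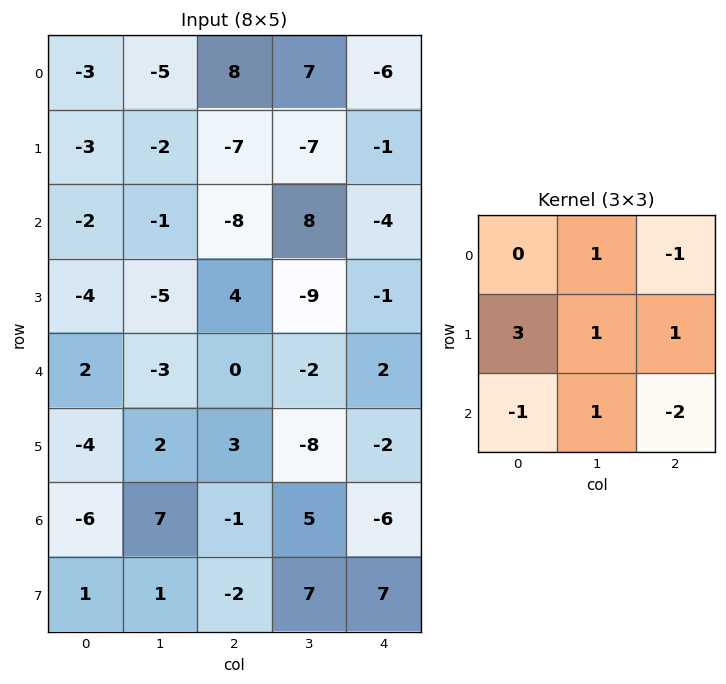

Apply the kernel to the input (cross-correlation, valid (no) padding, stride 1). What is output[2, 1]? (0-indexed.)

The receptive field on the input at this output position is [-1 -8 8 / -5 4 -9 / -3 0 -2]. Elementwise product with the kernel and sum: -8·1 + 8·-1 + -5·3 + 4·1 + -9·1 + -3·-1 + 0·1 + -2·-2.

-29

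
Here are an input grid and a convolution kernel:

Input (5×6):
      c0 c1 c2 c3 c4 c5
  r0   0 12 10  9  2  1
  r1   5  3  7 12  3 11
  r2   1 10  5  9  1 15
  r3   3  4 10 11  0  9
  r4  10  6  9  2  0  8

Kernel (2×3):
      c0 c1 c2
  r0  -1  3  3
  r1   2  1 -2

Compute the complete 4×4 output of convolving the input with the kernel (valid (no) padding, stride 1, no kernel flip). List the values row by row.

65 34 43 5
27 61 55 19
34 28 56 43
47 76 43 4

Output[0,0]: The receptive field on the input at this output position is [0 12 10 / 5 3 7]. Elementwise product with the kernel and sum: 0·-1 + 12·3 + 10·3 + 5·2 + 3·1 + 7·-2.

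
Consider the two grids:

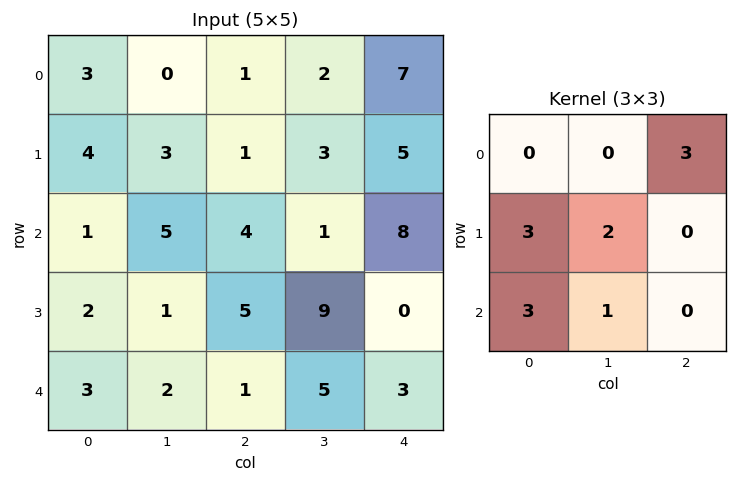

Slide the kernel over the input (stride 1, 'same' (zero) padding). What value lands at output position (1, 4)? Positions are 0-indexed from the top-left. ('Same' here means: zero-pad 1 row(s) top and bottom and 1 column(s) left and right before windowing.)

30

The receptive field on the zero-padded input at this output position is [2 7 0 / 3 5 0 / 1 8 0]. Elementwise product with the kernel and sum: 0·3 + 3·3 + 5·2 + 1·3 + 8·1.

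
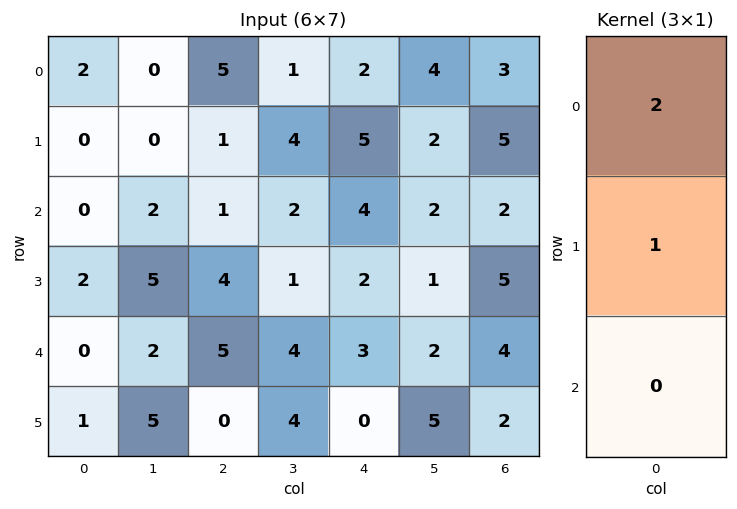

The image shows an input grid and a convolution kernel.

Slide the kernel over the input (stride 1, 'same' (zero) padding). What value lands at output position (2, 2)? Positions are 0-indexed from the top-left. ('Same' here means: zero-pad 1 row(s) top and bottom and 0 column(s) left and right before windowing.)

The receptive field on the zero-padded input at this output position is [1 / 1 / 4]. Elementwise product with the kernel and sum: 1·2 + 1·1.

3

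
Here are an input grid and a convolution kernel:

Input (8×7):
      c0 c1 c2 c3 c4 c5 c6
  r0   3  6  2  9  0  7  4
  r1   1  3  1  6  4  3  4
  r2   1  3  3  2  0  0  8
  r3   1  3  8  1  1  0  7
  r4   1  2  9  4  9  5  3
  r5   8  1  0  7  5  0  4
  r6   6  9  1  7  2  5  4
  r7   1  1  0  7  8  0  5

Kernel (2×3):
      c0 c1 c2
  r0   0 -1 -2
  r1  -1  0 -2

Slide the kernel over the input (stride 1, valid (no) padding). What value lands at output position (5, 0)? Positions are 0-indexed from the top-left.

The receptive field on the input at this output position is [8 1 0 / 6 9 1]. Elementwise product with the kernel and sum: 1·-1 + 0·-2 + 6·-1 + 1·-2.

-9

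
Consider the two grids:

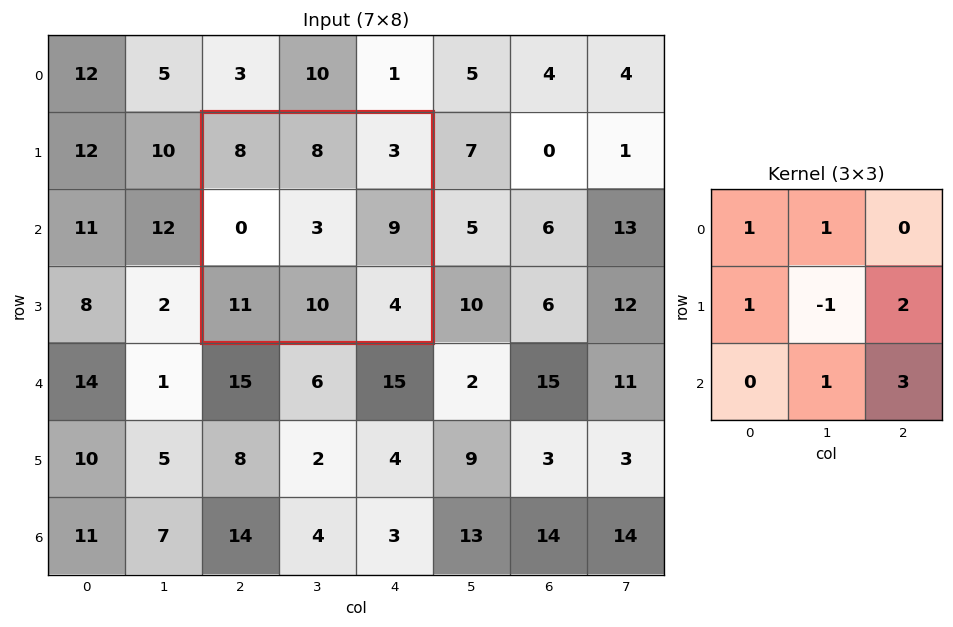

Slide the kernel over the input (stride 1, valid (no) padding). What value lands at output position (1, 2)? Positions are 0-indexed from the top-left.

The receptive field on the input at this output position is [8 8 3 / 0 3 9 / 11 10 4]. Elementwise product with the kernel and sum: 8·1 + 8·1 + 0·1 + 3·-1 + 9·2 + 10·1 + 4·3.

53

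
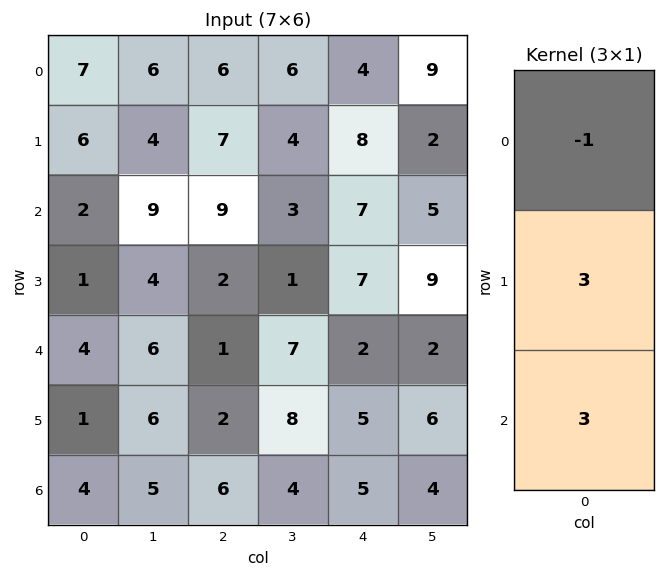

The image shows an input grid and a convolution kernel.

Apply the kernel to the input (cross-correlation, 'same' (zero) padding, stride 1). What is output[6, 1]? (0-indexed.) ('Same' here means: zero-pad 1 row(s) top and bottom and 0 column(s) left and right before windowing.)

9

The receptive field on the zero-padded input at this output position is [6 / 5 / 0]. Elementwise product with the kernel and sum: 6·-1 + 5·3 + 0·3.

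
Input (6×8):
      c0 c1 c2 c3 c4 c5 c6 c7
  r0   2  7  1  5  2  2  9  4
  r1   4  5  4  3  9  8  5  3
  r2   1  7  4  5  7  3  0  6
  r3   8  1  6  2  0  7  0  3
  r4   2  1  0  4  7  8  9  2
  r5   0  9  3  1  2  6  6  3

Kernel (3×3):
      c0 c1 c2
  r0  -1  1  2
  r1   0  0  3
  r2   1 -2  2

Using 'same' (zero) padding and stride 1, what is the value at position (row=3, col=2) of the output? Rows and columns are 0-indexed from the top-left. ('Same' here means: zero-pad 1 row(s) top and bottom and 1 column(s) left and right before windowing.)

22

The receptive field on the zero-padded input at this output position is [7 4 5 / 1 6 2 / 1 0 4]. Elementwise product with the kernel and sum: 7·-1 + 4·1 + 5·2 + 2·3 + 1·1 + 0·-2 + 4·2.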